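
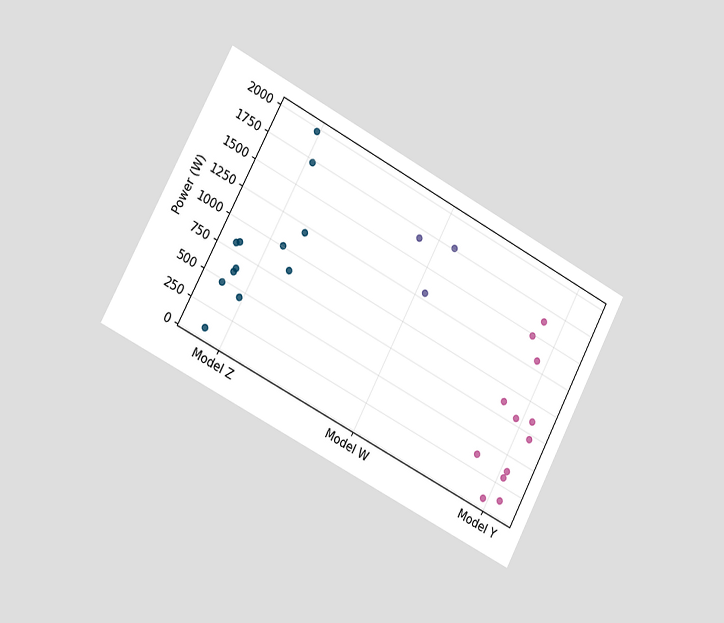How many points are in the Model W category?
3

The chart is tilted about 28° clockwise and viewed slightly from the left. Counting the markers in the Model W column gives 3.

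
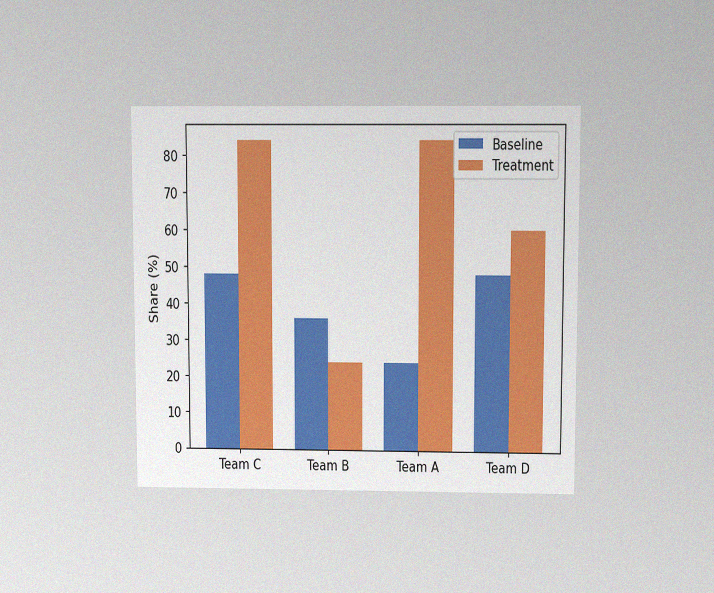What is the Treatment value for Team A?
The chart is viewed slightly from above, with some photo noise. The Treatment bar at Team A reaches 84% on the y-axis.

84%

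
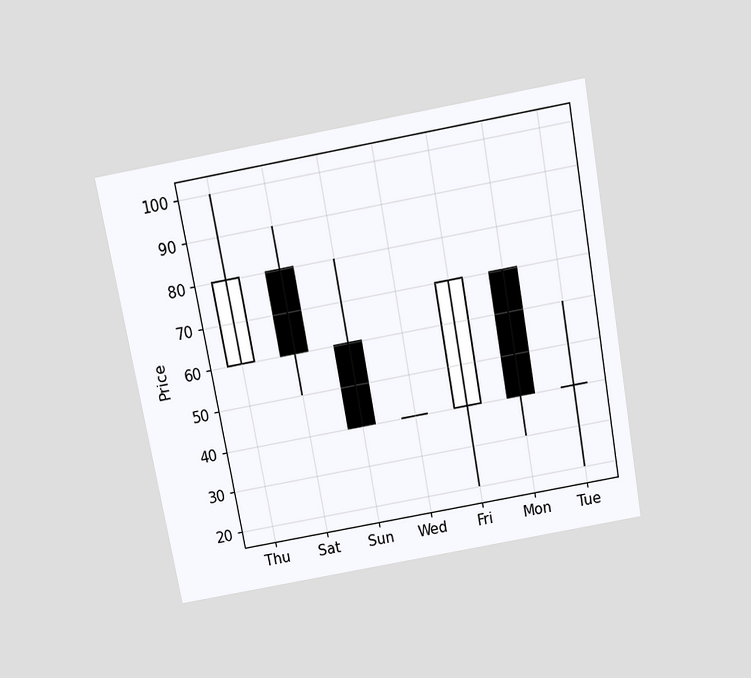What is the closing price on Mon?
40

The chart is tilted about 10° counter-clockwise and viewed slightly from above. The Mon candle closes at 40.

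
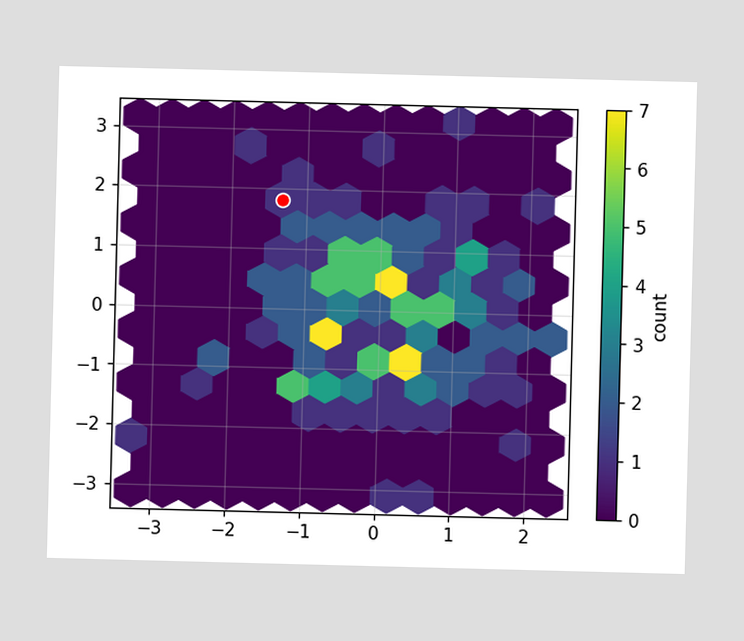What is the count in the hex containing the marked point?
The marked hex reads 1 on the colorbar.

1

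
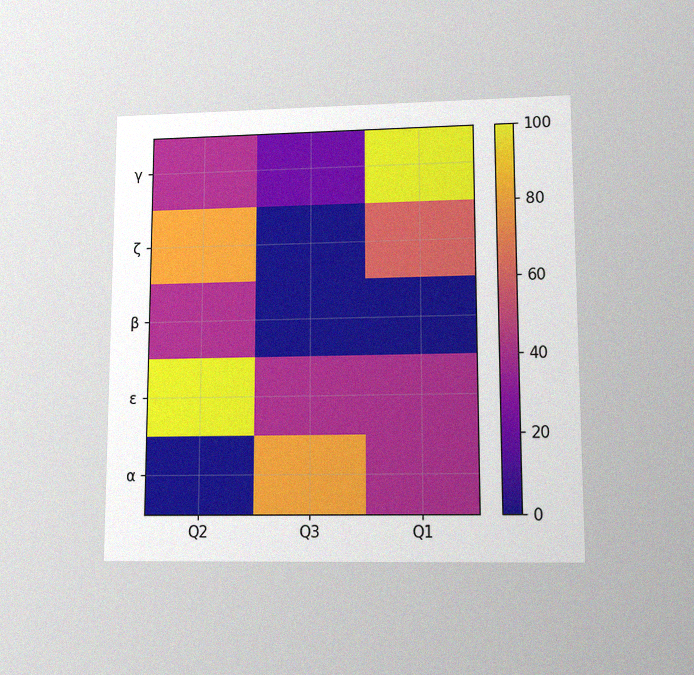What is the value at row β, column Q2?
40

The chart is viewed at a slight angle, with some photo noise. Matching cell (β, Q2) against the colorbar gives 40.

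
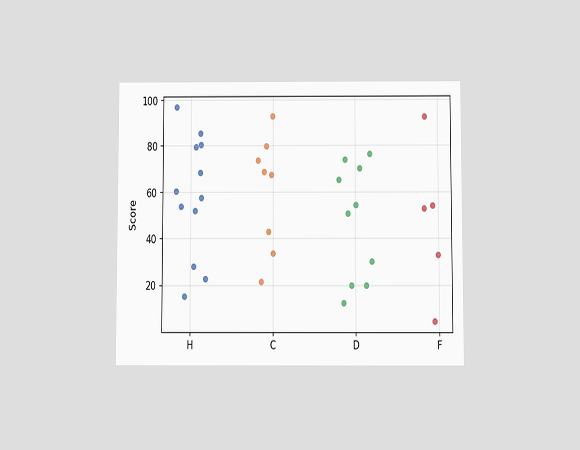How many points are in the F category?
The chart is viewed slightly from below. Counting the markers in the F column gives 5.

5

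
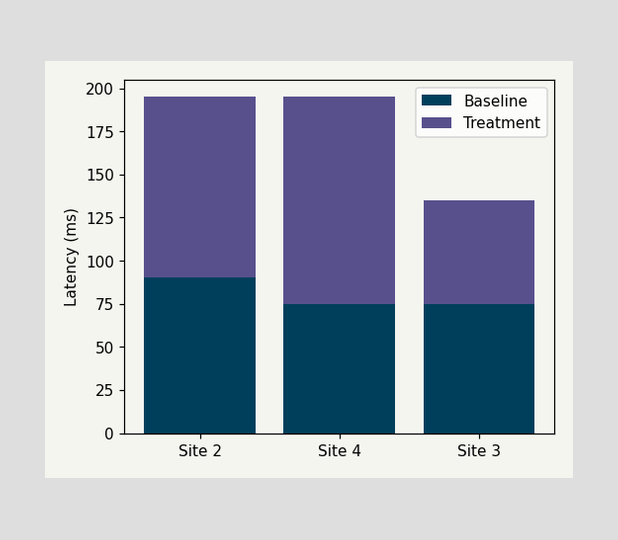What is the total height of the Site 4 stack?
The Site 4 stack's top reaches 195ms on the y-axis.

195ms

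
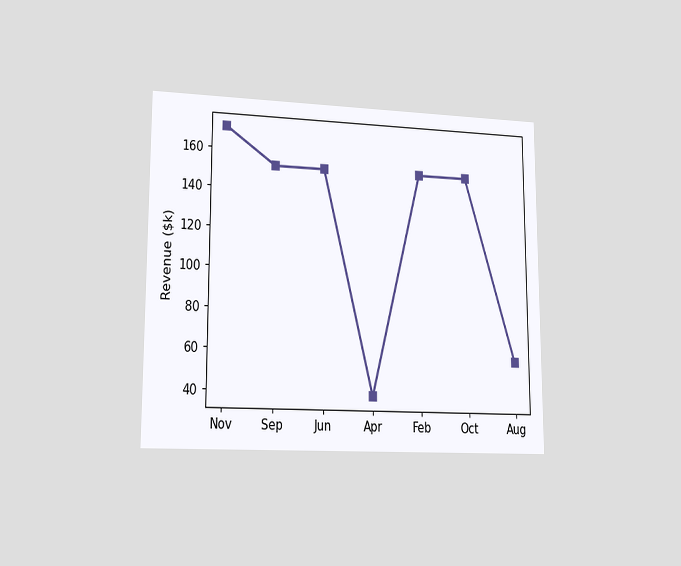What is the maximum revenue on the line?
$171k

The chart is viewed at a slight angle. The highest point is at Nov, and reading across to the y-axis gives $171k.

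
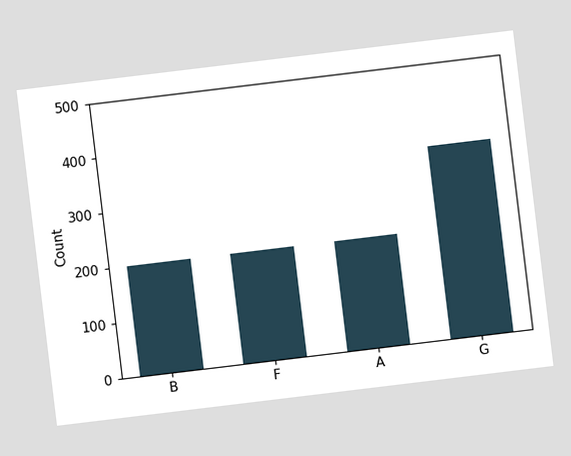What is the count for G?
The chart is tilted about 7° counter-clockwise. Reading along the chart's y-axis, the G bar reaches 350.

350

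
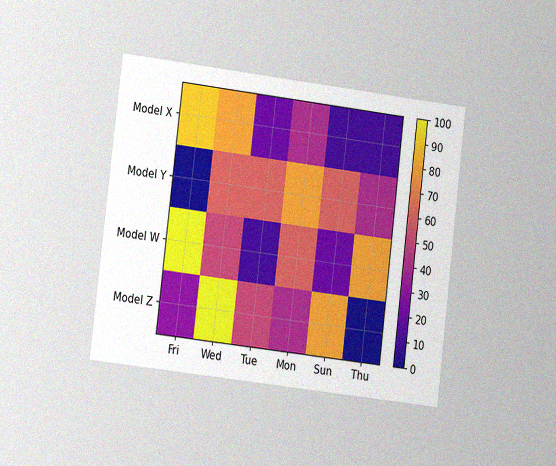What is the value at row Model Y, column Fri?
0

The chart is tilted about 7° clockwise and viewed at a slight angle, with some photo noise. Matching cell (Model Y, Fri) against the colorbar gives 0.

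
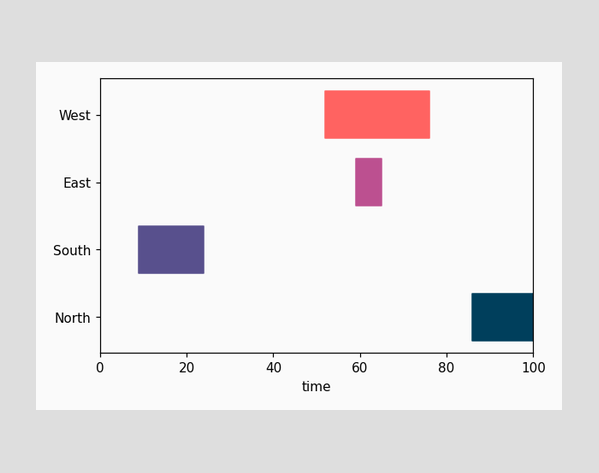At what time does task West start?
52

The West bar begins at t=52.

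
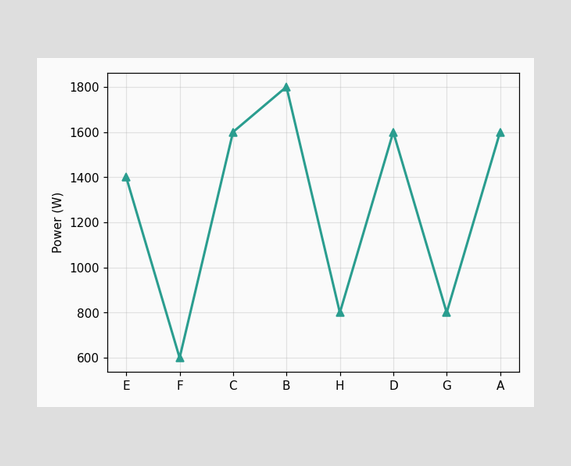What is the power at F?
At F, the line is at 600W.

600W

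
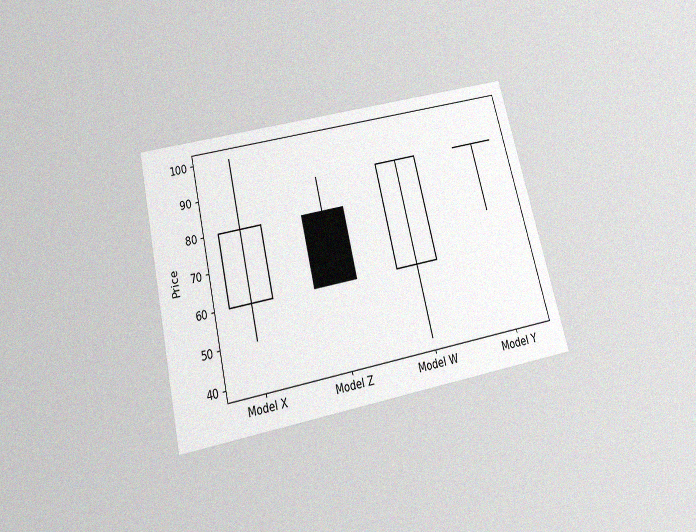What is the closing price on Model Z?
60

The chart is tilted about 14° counter-clockwise and viewed slightly from below, with some photo noise. The Model Z candle closes at 60.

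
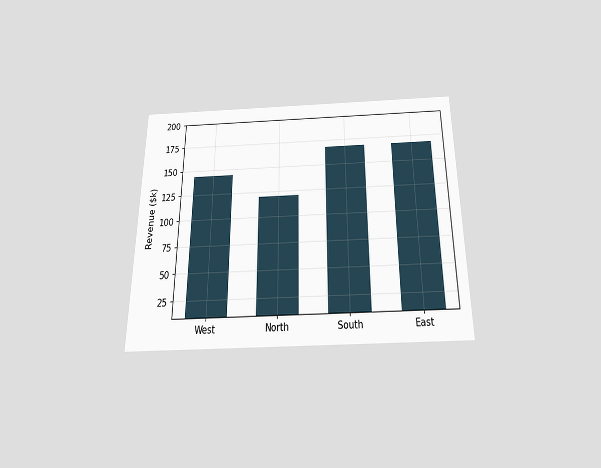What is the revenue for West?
$144k

The chart is viewed slightly from below. Reading along the chart's y-axis, the West bar reaches $144k.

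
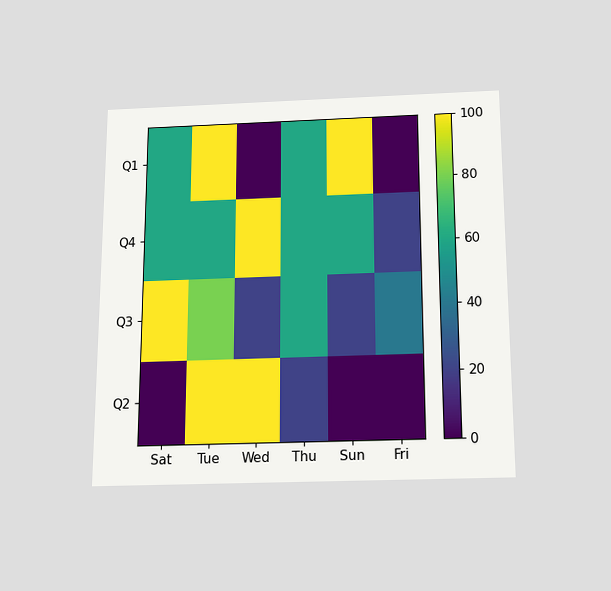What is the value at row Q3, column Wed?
20

The chart is viewed slightly from below. Matching cell (Q3, Wed) against the colorbar gives 20.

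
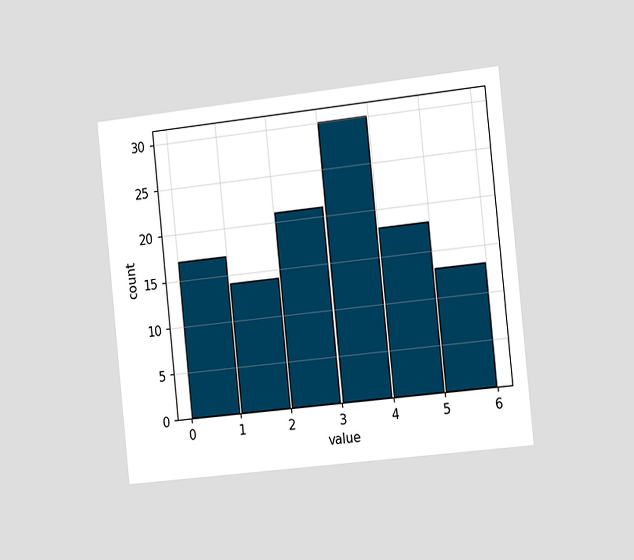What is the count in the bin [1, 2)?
14

The chart is tilted about 6° counter-clockwise and viewed slightly from the right. The [1, 2) bin has height 14.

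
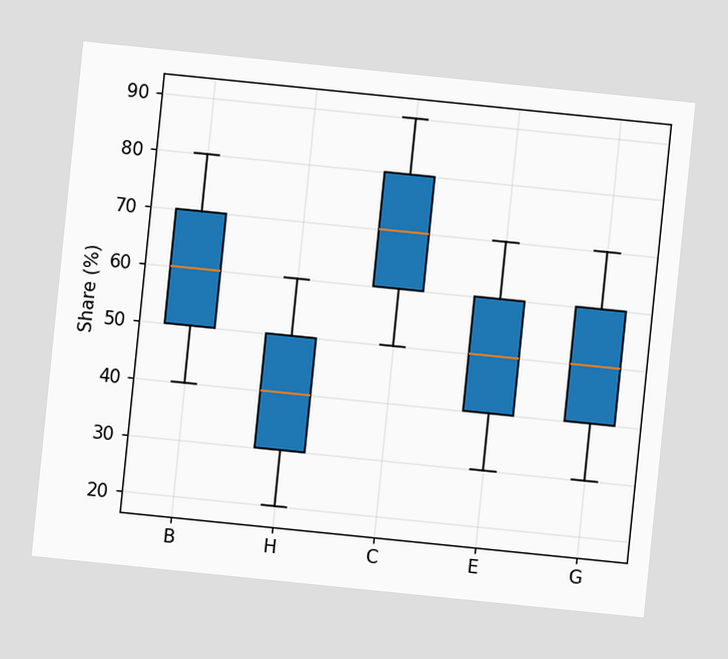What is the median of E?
50%

The chart is tilted about 6° clockwise. The median line in the E box sits at 50%.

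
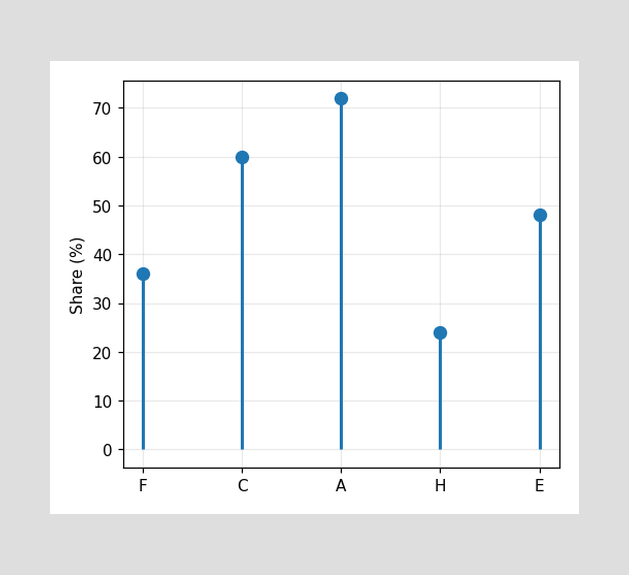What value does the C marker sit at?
60%

The C marker sits at 60%.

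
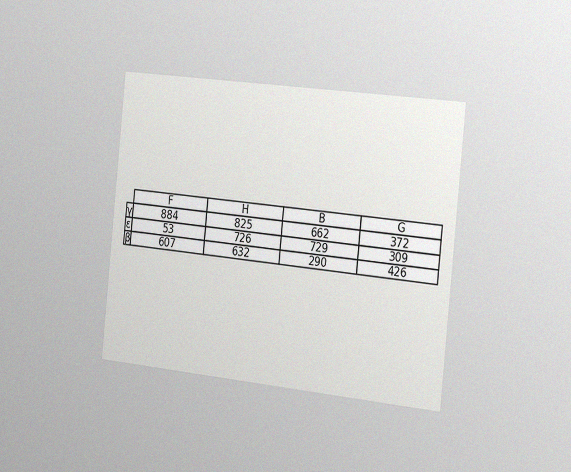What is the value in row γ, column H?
The chart is tilted about 6° clockwise and viewed slightly from the right, with some photo noise. The (γ, H) cell reads 825.

825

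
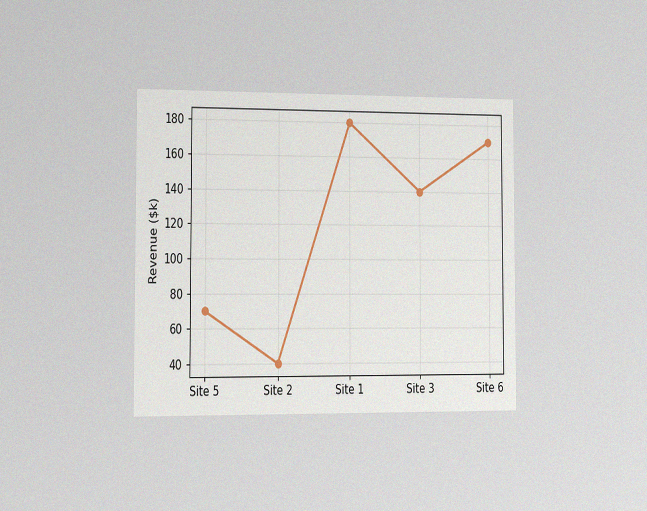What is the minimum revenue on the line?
$40k

The chart is viewed slightly from the left, with some photo noise. The lowest point is at Site 2, and reading across to the y-axis gives $40k.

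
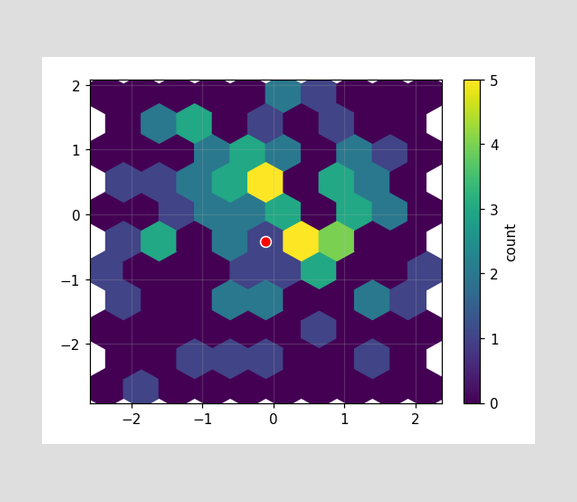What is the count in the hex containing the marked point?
1

The marked hex reads 1 on the colorbar.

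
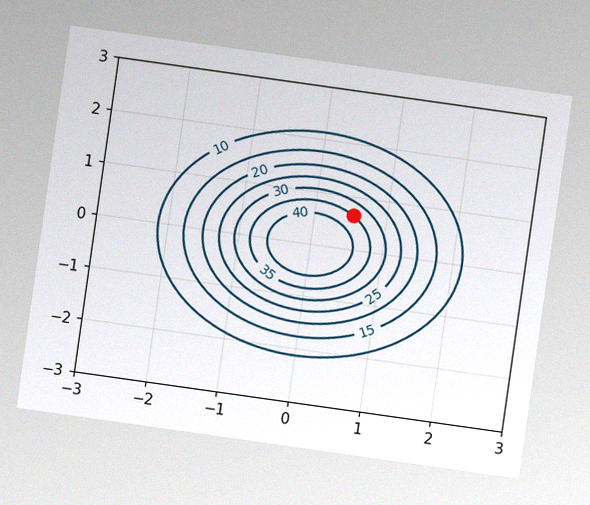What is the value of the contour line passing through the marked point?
35

The chart is tilted about 8° clockwise, with some photo noise. The marked point sits on the contour labelled 35.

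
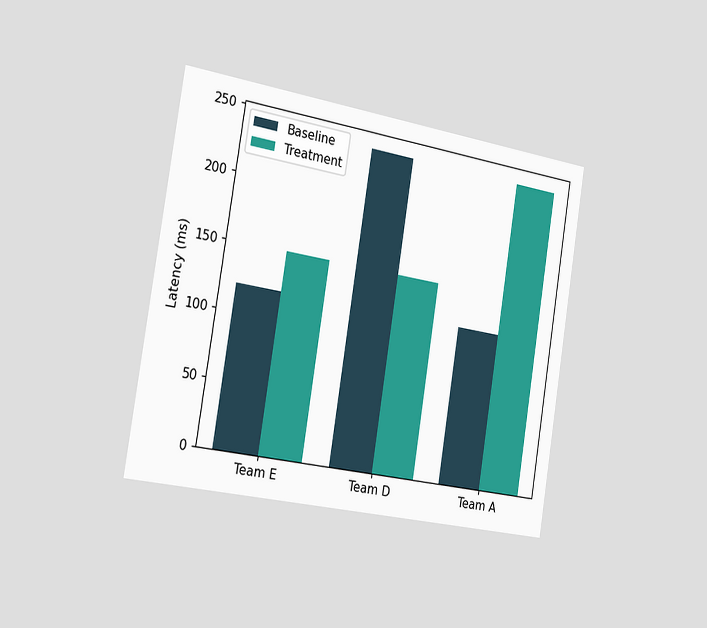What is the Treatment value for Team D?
The chart is tilted about 9° clockwise and viewed slightly from the left. The Treatment bar at Team D reaches 150ms on the y-axis.

150ms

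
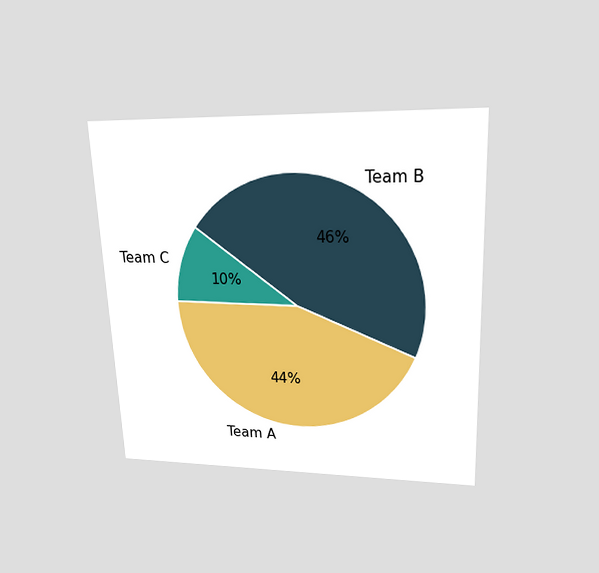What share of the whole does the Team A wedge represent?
The chart is tilted about 3° counter-clockwise and viewed slightly from above. The Team A slice takes up 44% of the pie.

44%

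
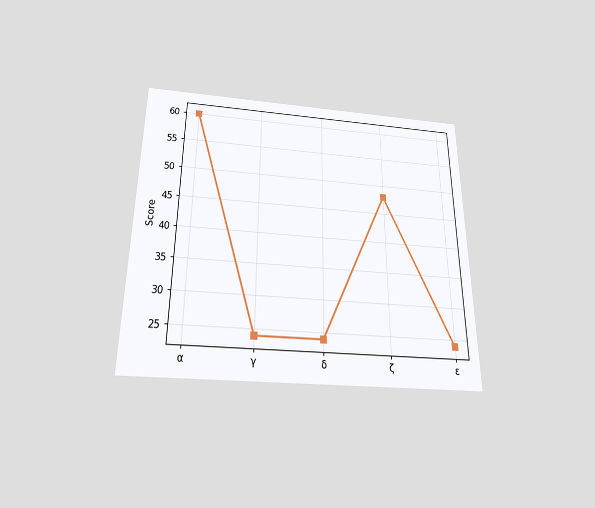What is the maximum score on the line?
The chart is viewed slightly from below. The highest point is at α, and reading across to the y-axis gives 60.

60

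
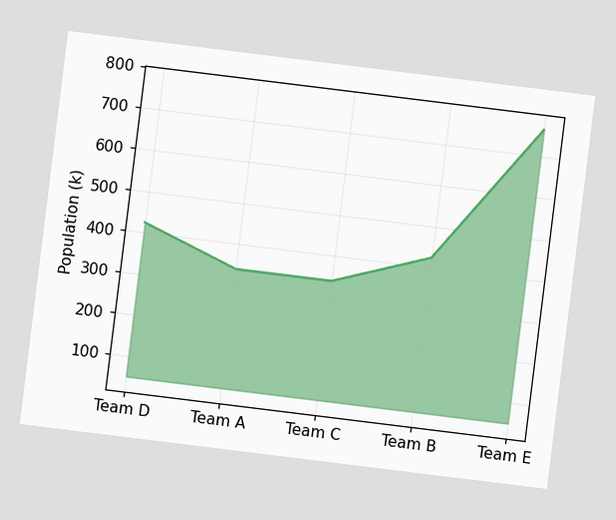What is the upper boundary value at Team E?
The chart is tilted about 7° clockwise. At Team E the upper boundary is at 765k.

765k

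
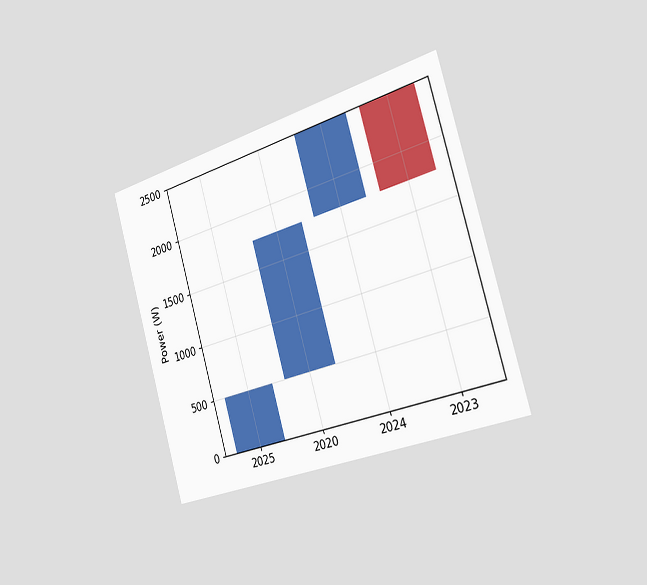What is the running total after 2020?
1750W

The chart is tilted about 16° counter-clockwise and viewed slightly from the right. After 2020 the running total reaches 1750W.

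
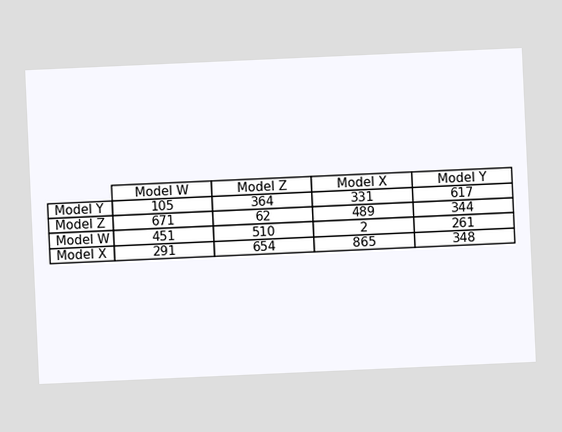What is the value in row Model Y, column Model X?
331

The chart is tilted about 3° counter-clockwise. The (Model Y, Model X) cell reads 331.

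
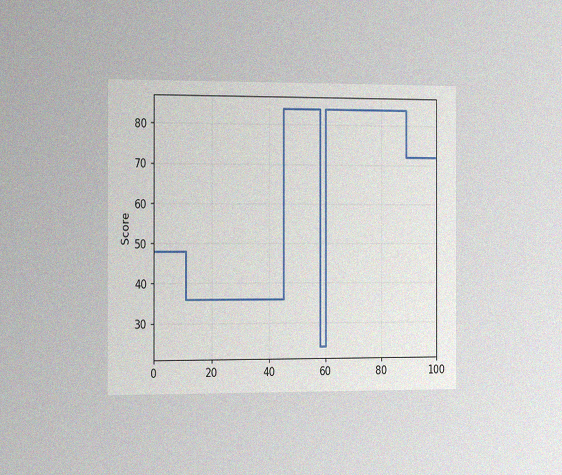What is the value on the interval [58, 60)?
24

The chart is viewed slightly from the left, with some photo noise. On [58, 60) the step sits at 24.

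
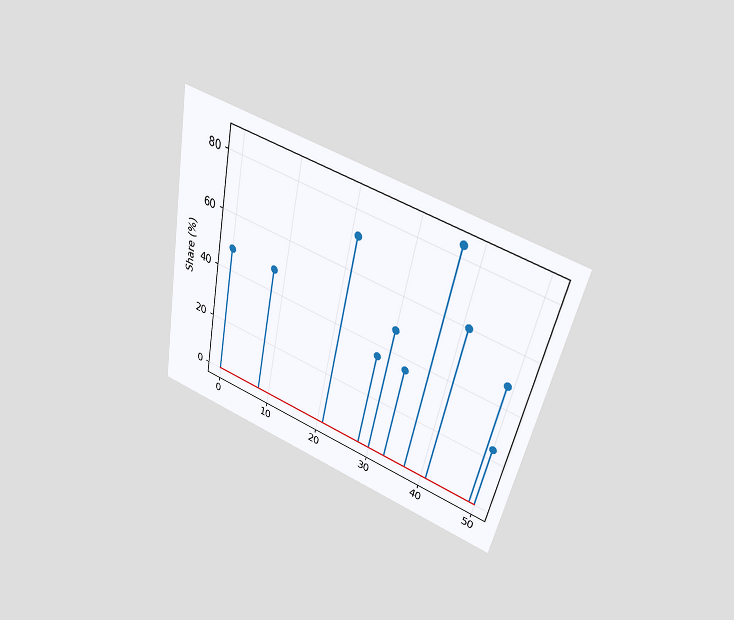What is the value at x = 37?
The chart is tilted about 12° clockwise and viewed slightly from above. The stem at x=37 reaches 84%.

84%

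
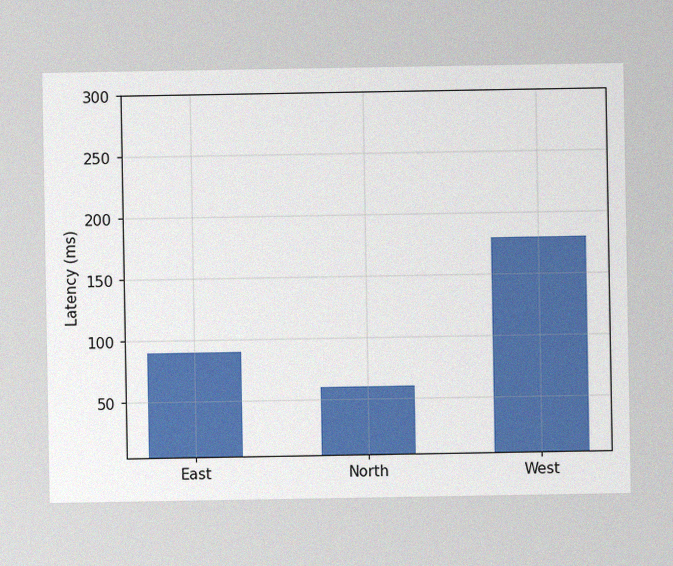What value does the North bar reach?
60ms

The image has some photo noise and uneven lighting. Reading along the chart's y-axis, the North bar reaches 60ms.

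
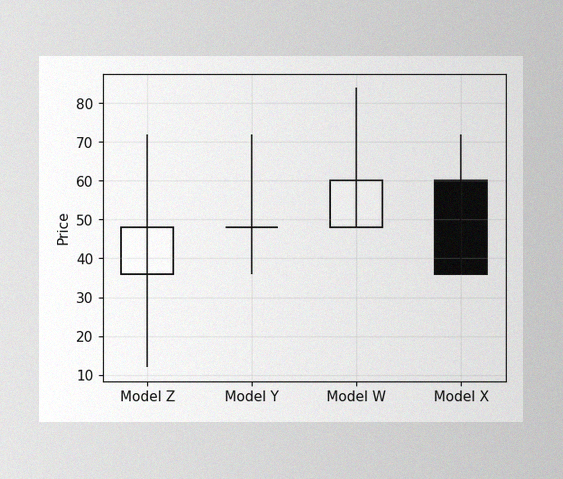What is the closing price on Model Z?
48

The image has some photo noise and uneven lighting. The Model Z candle closes at 48.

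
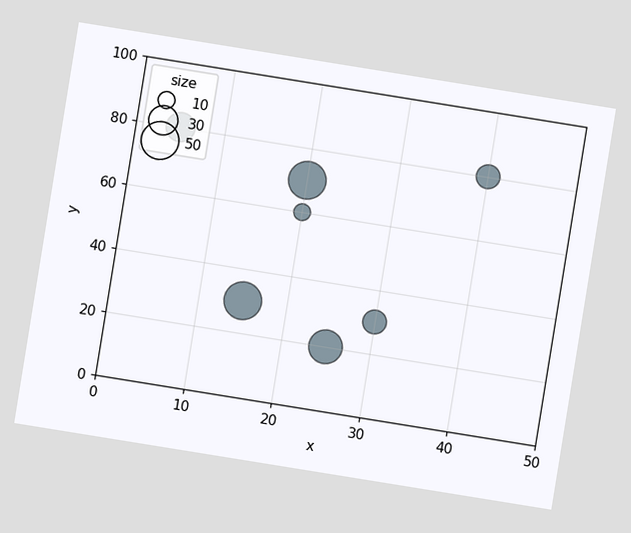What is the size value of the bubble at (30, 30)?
The chart is tilted about 9° clockwise. Matching the bubble at (30, 30) against the size legend gives 20.

20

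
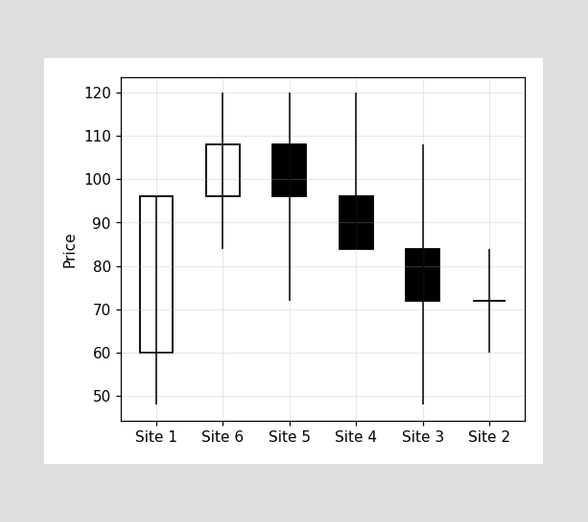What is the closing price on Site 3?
The Site 3 candle closes at 72.

72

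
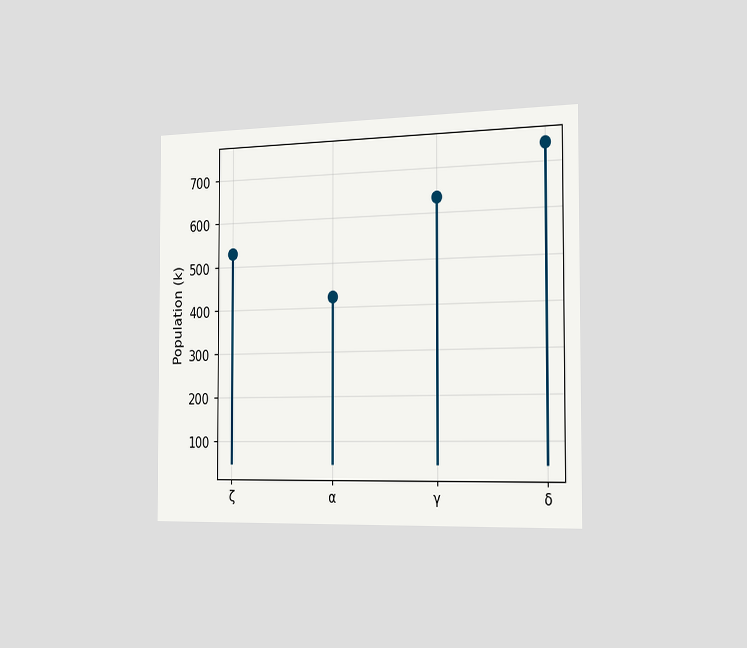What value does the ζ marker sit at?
The chart is viewed slightly from the right. The ζ marker sits at 530k.

530k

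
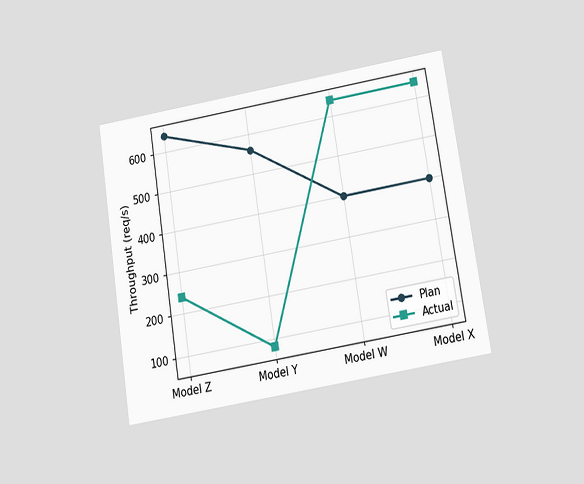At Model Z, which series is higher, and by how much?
The chart is tilted about 9° counter-clockwise and viewed slightly from below. At Model Z, Plan sits above the other line by 400req/s.

Plan, by 400req/s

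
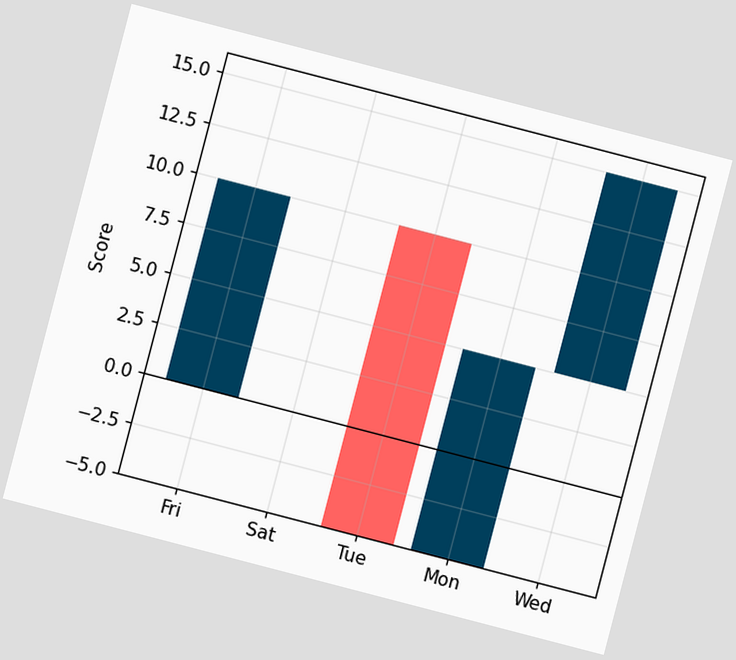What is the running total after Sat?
The chart is tilted about 15° clockwise. After Sat the running total reaches 10.

10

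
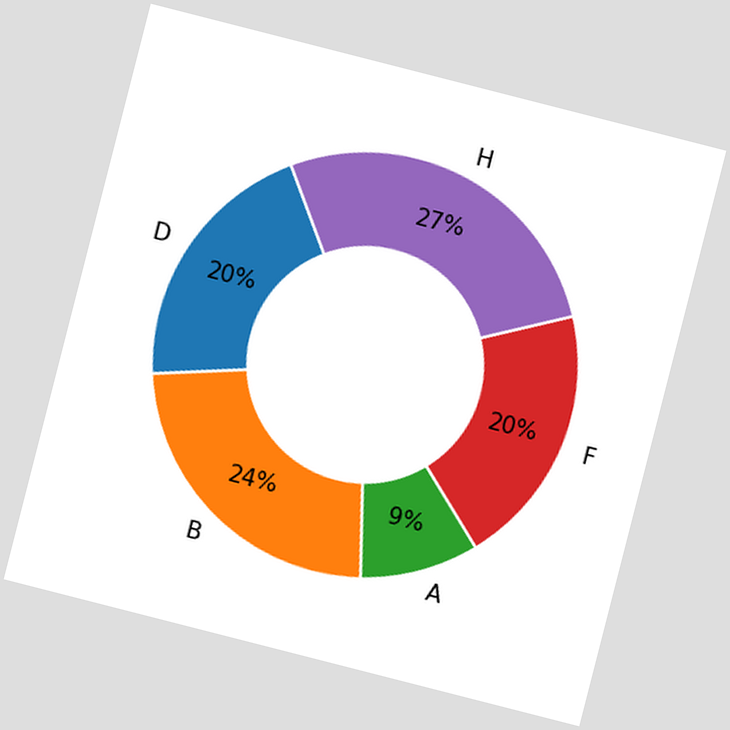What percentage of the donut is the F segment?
20%

The chart is tilted about 14° clockwise. The F segment takes up 20% of the ring.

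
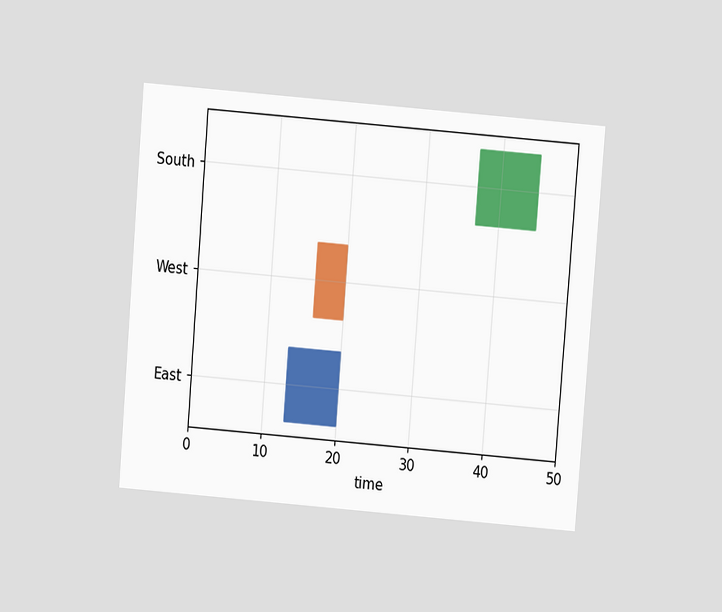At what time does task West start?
The chart is tilted about 5° clockwise and viewed at a slight angle. The West bar begins at t=16.

16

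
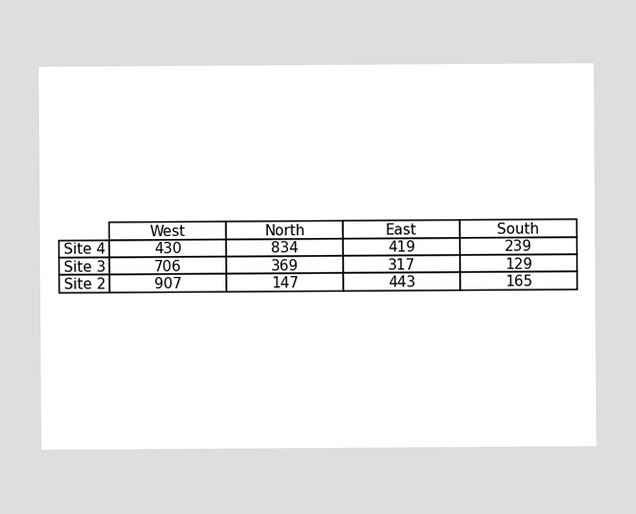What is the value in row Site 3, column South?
129

The (Site 3, South) cell reads 129.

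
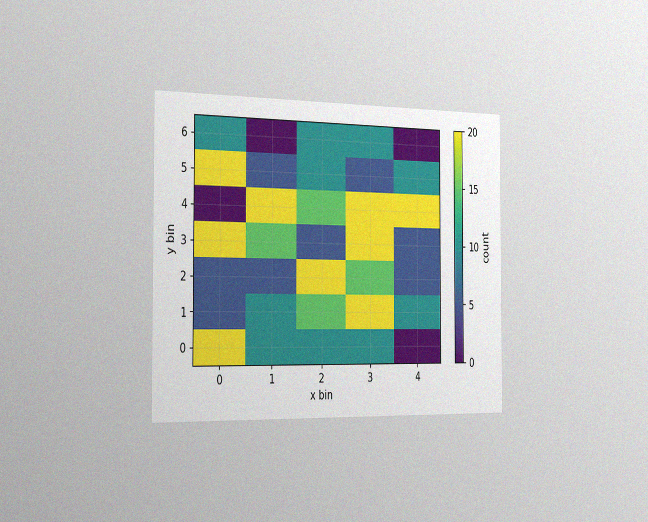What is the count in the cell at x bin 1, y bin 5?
5

The chart is viewed slightly from the left, with some photo noise. Matching the cell (1, 5) against the colorbar gives 5.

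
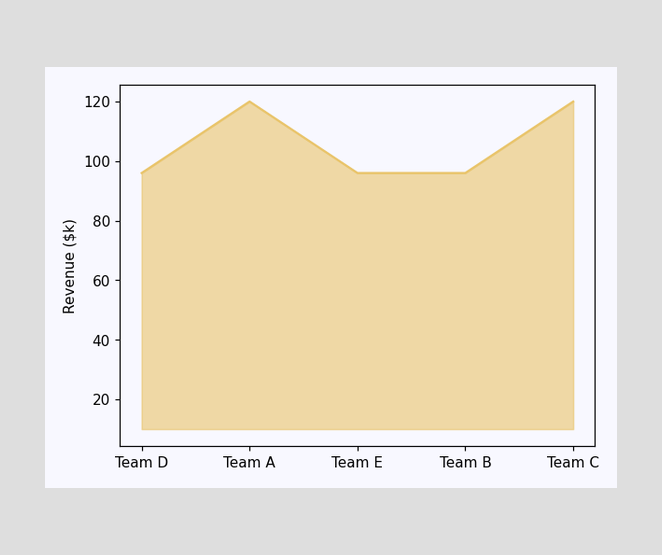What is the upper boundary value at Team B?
$96k

At Team B the upper boundary is at $96k.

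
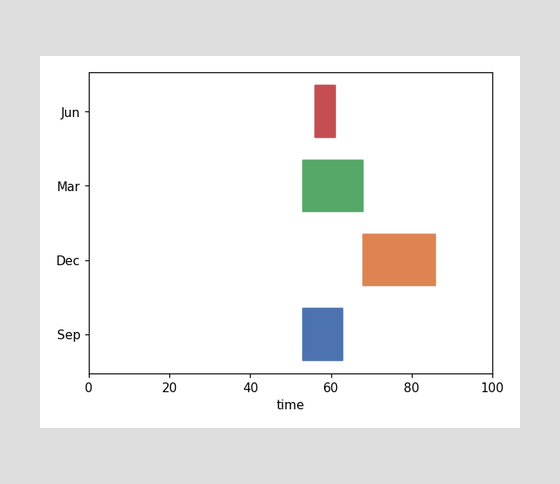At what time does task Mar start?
The Mar bar begins at t=53.

53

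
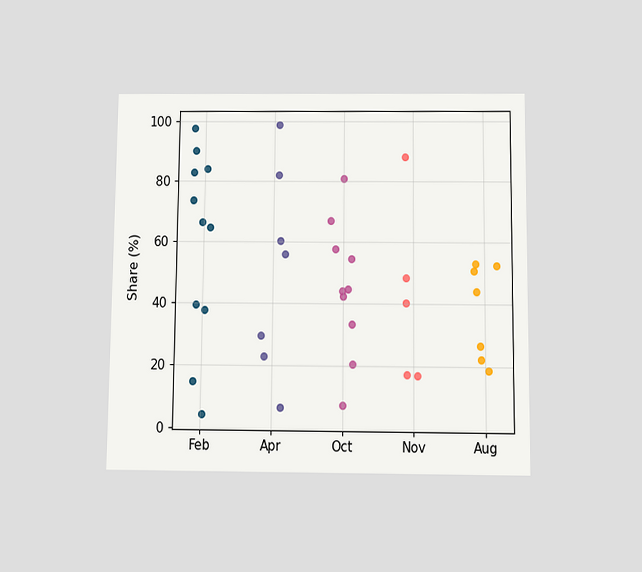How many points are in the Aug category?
The chart is viewed slightly from below. Counting the markers in the Aug column gives 7.

7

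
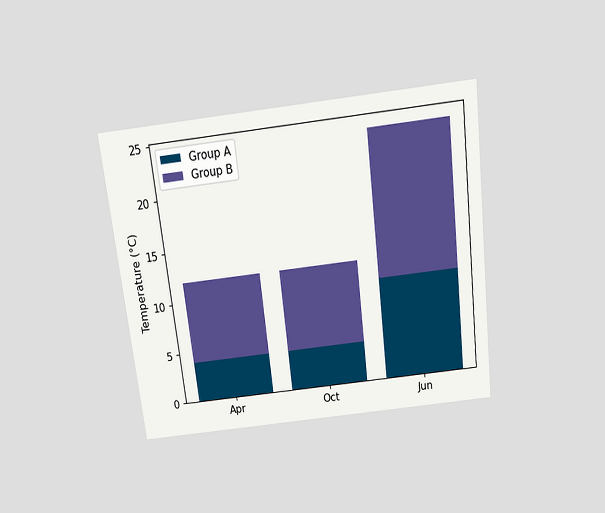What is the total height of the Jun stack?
The chart is tilted about 7° counter-clockwise and viewed slightly from above. The Jun stack's top reaches 24°C on the y-axis.

24°C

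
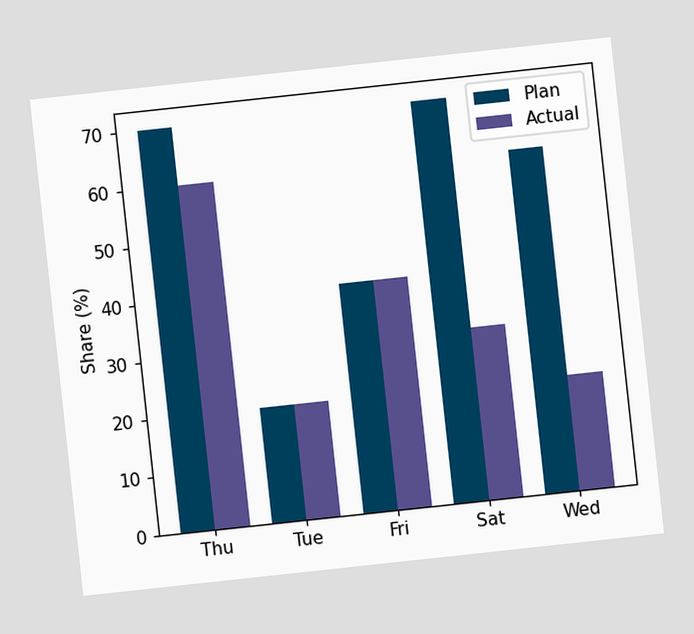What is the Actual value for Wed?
20%

The chart is tilted about 6° counter-clockwise. The Actual bar at Wed reaches 20% on the y-axis.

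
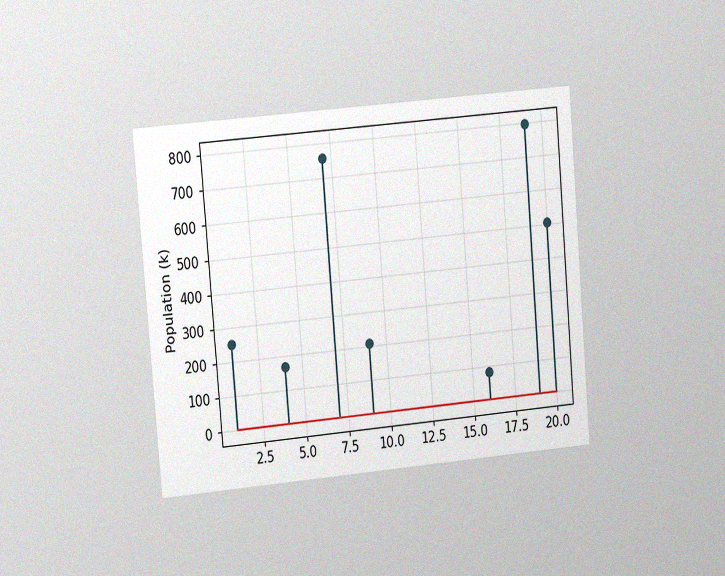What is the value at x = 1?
252k

The chart is tilted about 5° counter-clockwise and viewed at a slight angle, with some photo noise. The stem at x=1 reaches 252k.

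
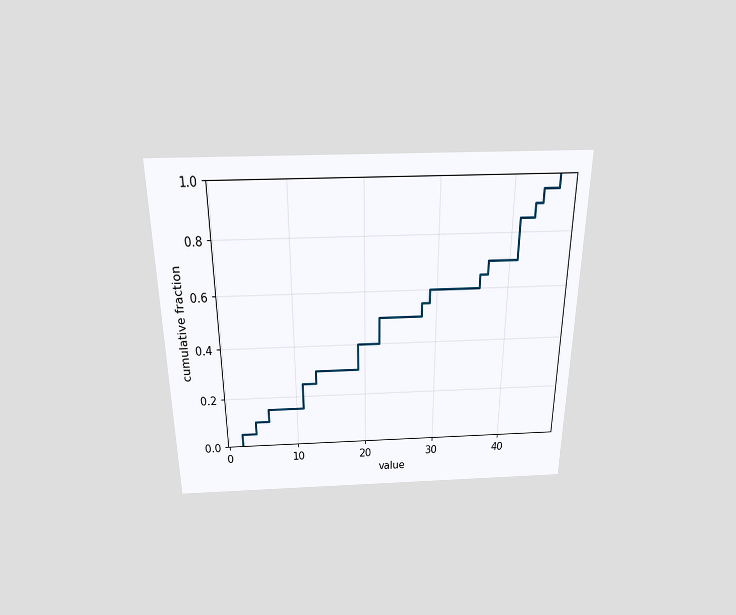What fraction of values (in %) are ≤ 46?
100%

The chart is viewed slightly from above. At x=46 the ECDF step is at 100%.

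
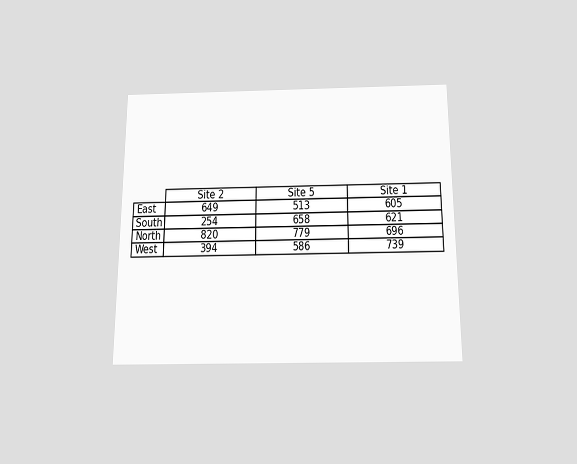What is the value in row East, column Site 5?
513

The chart is viewed slightly from below. The (East, Site 5) cell reads 513.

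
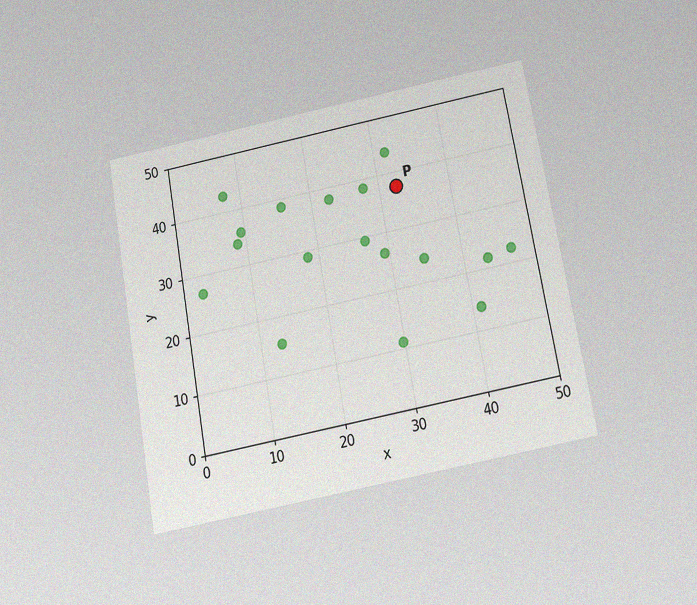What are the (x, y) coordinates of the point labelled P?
(32.5, 37.5)

The chart is tilted about 10° counter-clockwise and viewed slightly from below, with some photo noise. Following the gridlines from P to each axis, P sits at (32.5, 37.5).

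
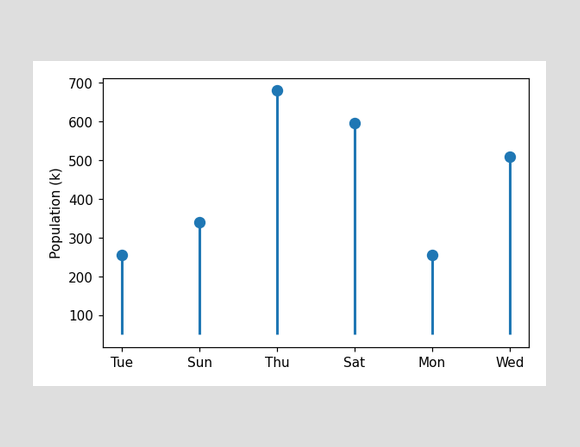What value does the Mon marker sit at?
The Mon marker sits at 255k.

255k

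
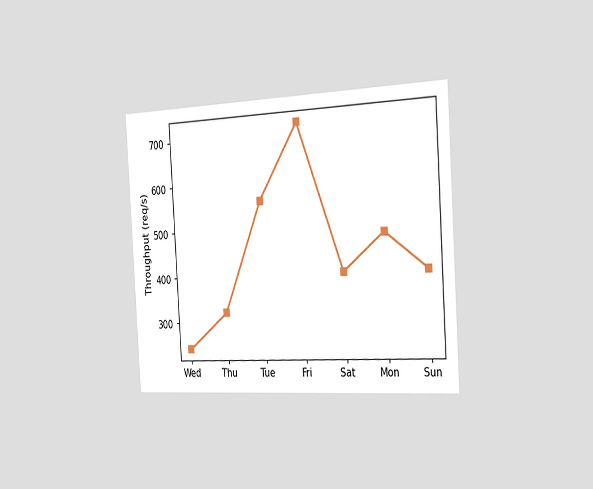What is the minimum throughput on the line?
The chart is tilted about 3° counter-clockwise and viewed slightly from the right. The lowest point is at Wed, and reading across to the y-axis gives 240req/s.

240req/s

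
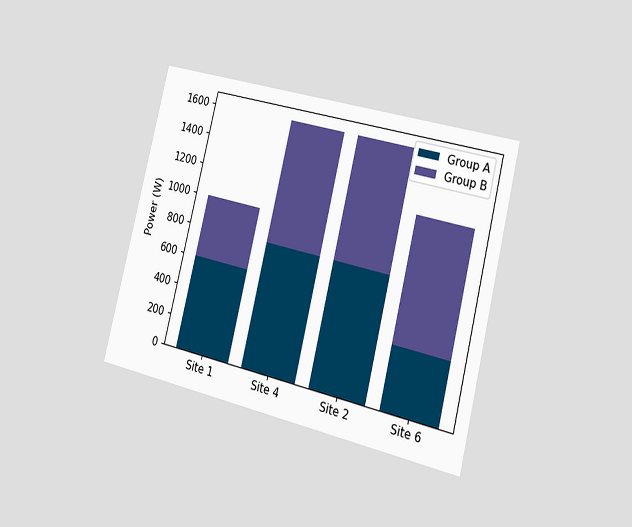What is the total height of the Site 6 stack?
1200W

The chart is tilted about 14° clockwise and viewed slightly from the right. The Site 6 stack's top reaches 1200W on the y-axis.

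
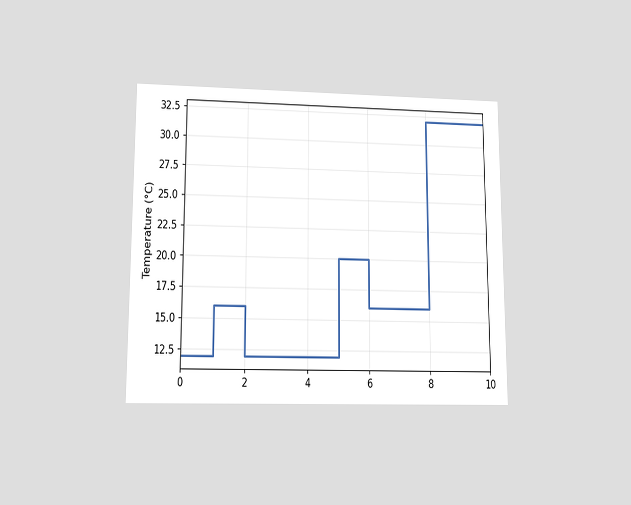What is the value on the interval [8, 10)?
32°C

The chart is viewed slightly from below. On [8, 10) the step sits at 32°C.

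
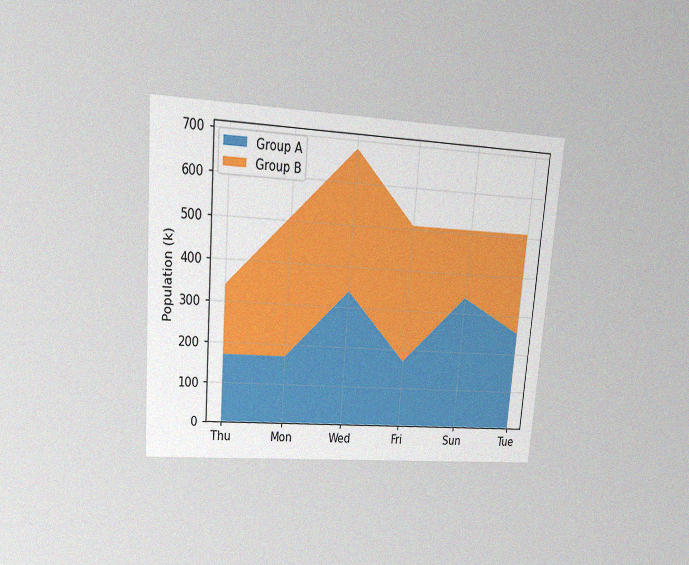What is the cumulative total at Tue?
The chart is tilted about 5° clockwise and viewed at a slight angle, with some photo noise. The stacked total at Tue reaches 510k.

510k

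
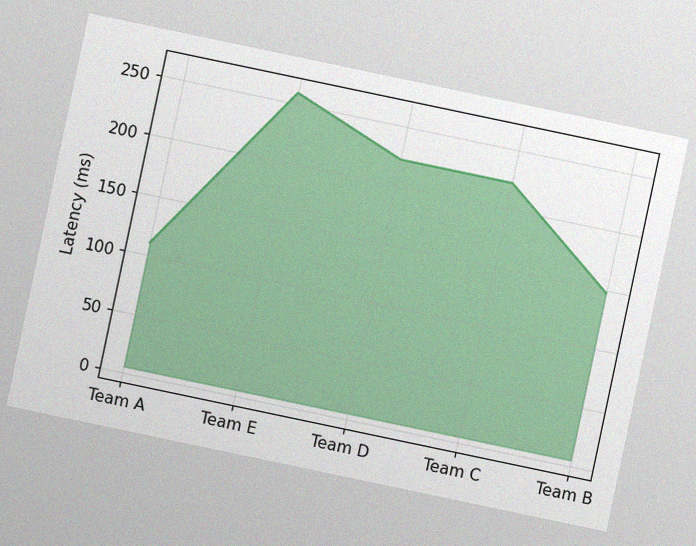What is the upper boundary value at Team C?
The chart is tilted about 12° clockwise, with some photo noise. At Team C the upper boundary is at 222ms.

222ms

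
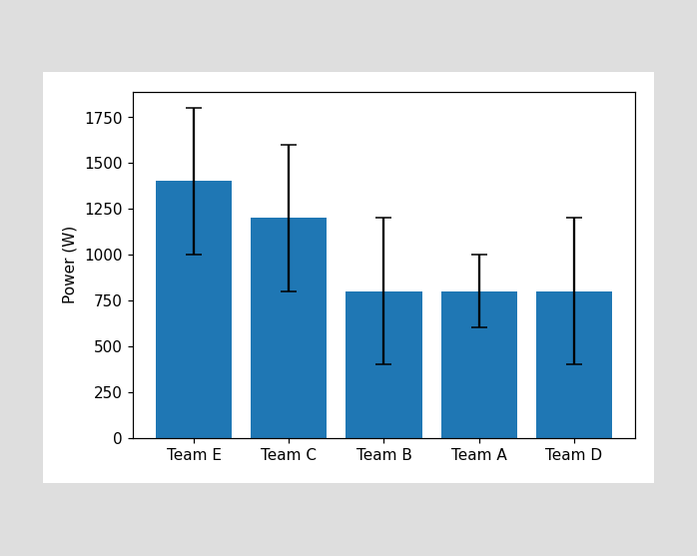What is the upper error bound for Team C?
1600W

The Team C bar's upper whisker reaches 1600W.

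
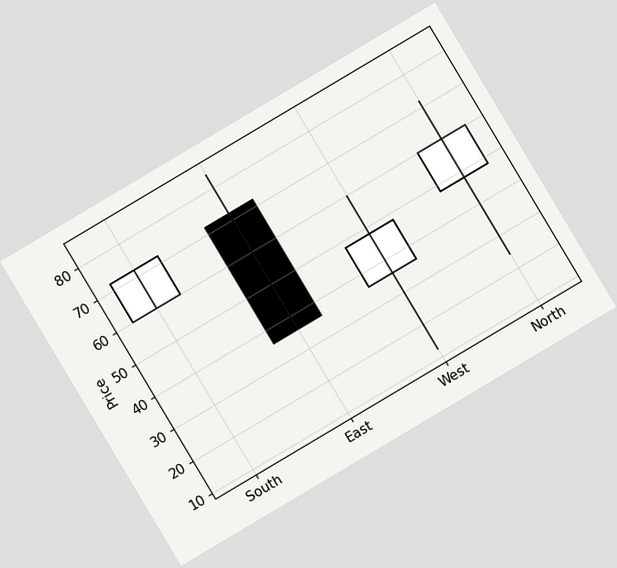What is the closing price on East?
36

The chart is tilted about 31° counter-clockwise. The East candle closes at 36.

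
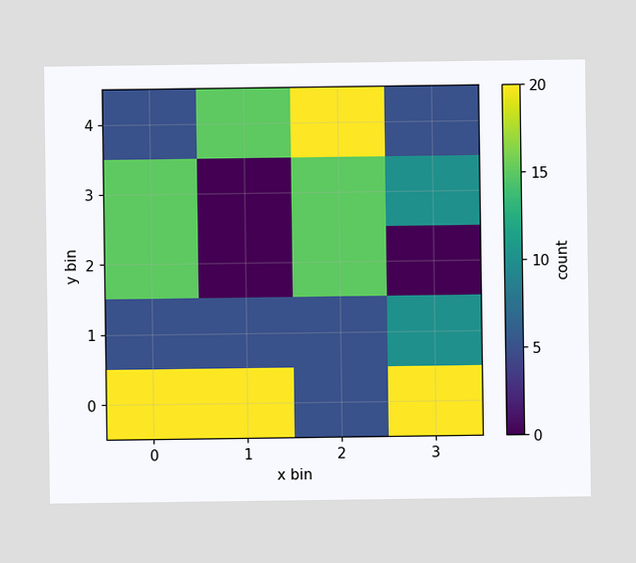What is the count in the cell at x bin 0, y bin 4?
5

Matching the cell (0, 4) against the colorbar gives 5.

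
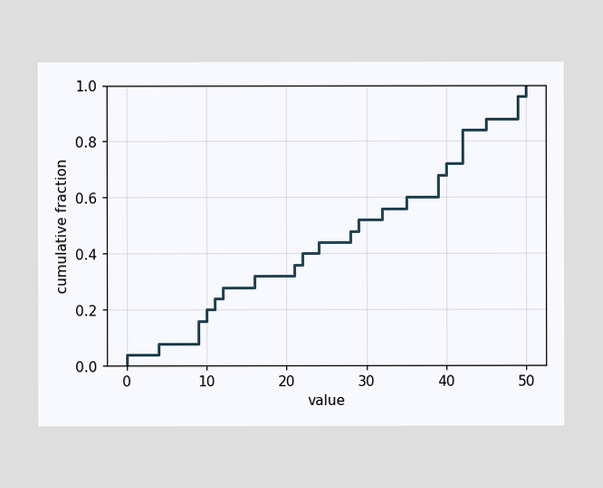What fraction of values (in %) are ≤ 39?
At x=39 the ECDF step is at 68%.

68%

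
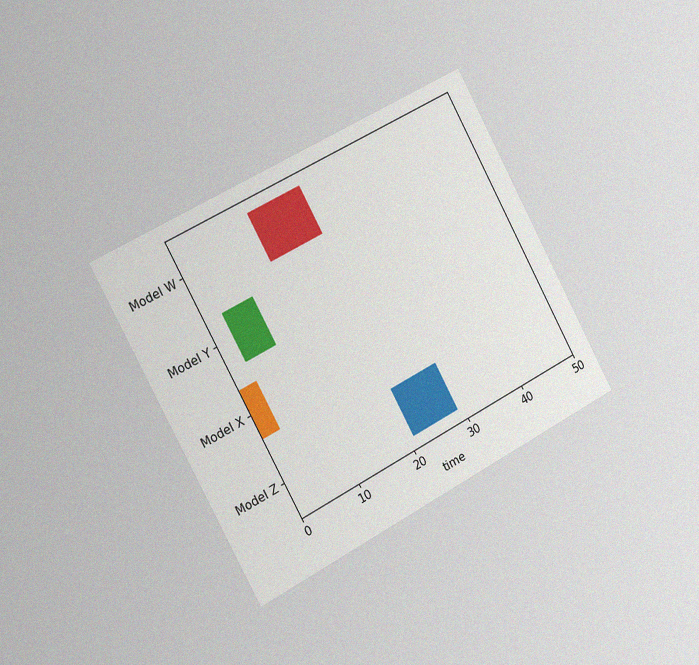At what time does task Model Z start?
The chart is tilted about 28° counter-clockwise and viewed slightly from the left, with some photo noise. The Model Z bar begins at t=21.

21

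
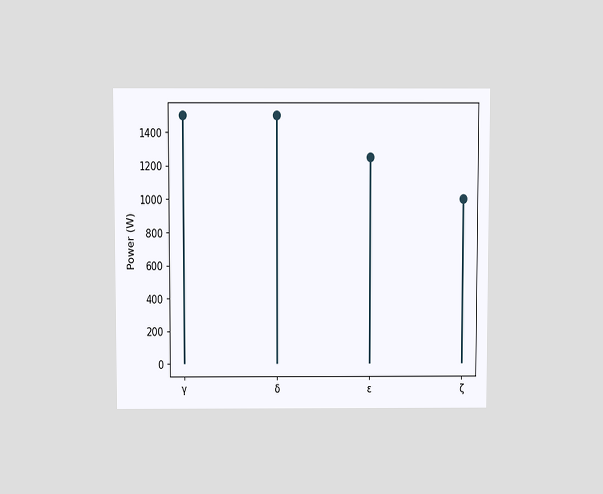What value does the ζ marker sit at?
1000W

The chart is viewed slightly from above. The ζ marker sits at 1000W.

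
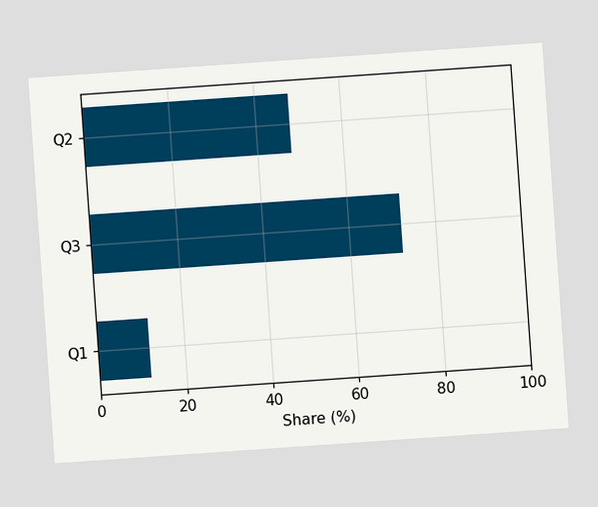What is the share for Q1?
The chart is tilted about 4° counter-clockwise. Reading along the chart's x-axis, the Q1 bar reaches 12%.

12%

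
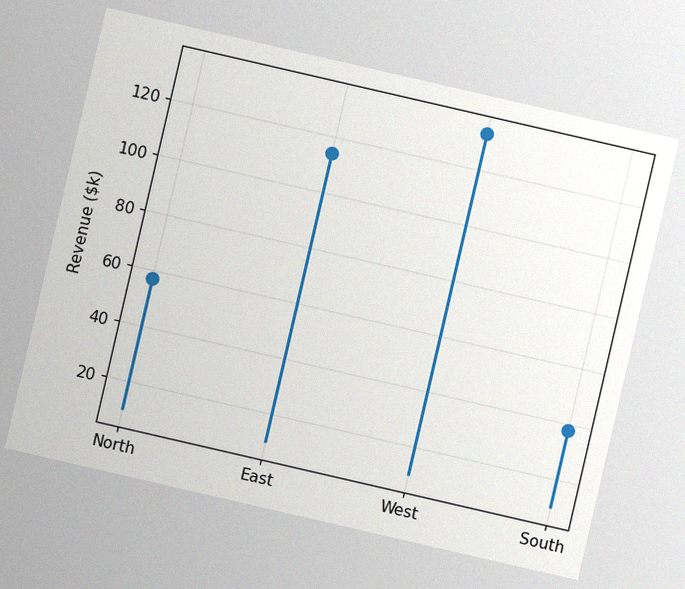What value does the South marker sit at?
$38k

The chart is tilted about 13° clockwise, with some photo noise. The South marker sits at $38k.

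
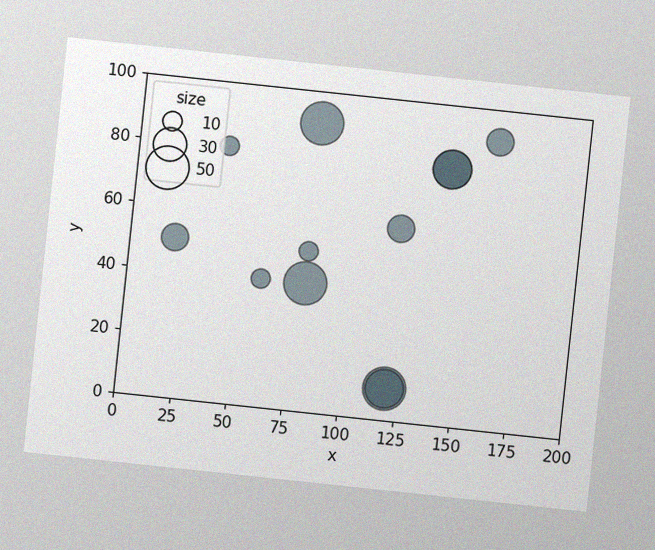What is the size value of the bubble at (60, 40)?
10

The chart is tilted about 6° clockwise, with some photo noise. Matching the bubble at (60, 40) against the size legend gives 10.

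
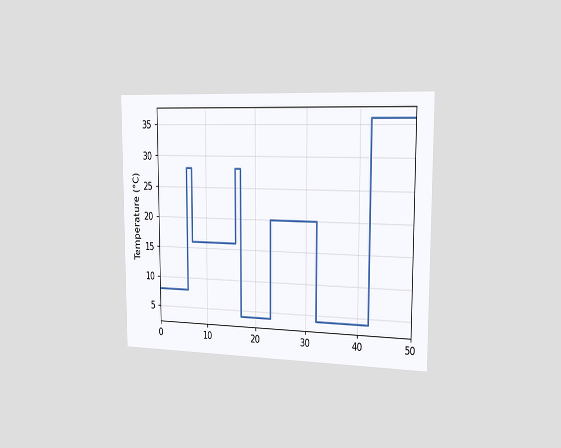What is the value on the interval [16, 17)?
The chart is viewed slightly from the right. On [16, 17) the step sits at 28°C.

28°C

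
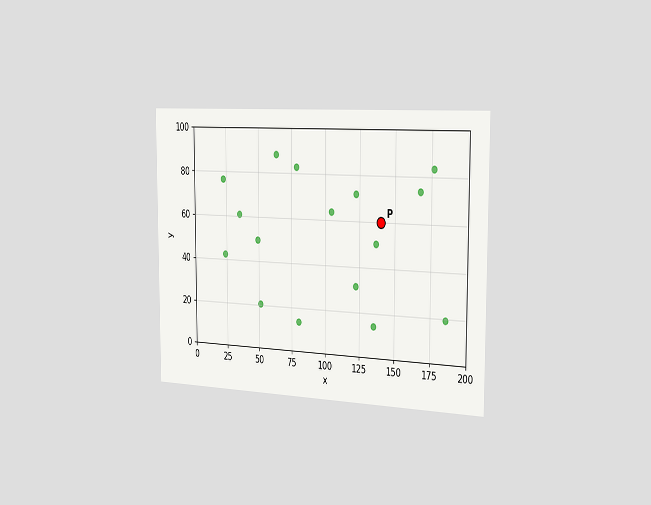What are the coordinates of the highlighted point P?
The chart is viewed slightly from the right. Following the gridlines from P to each axis, P sits at (140, 60).

(140, 60)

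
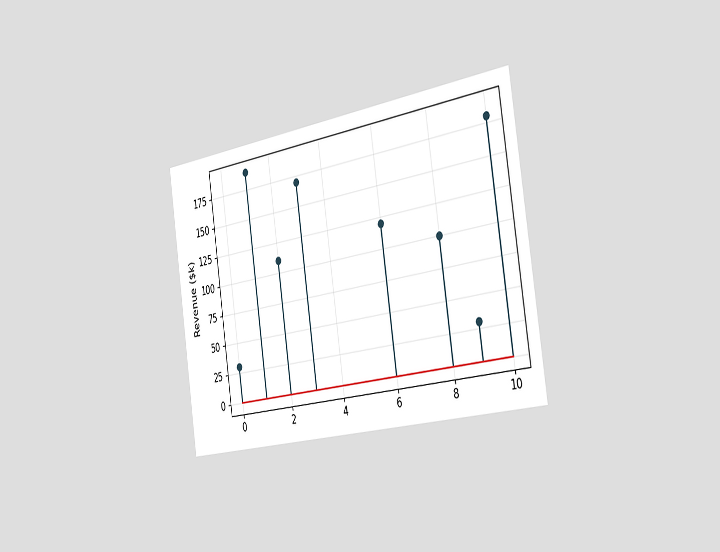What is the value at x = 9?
The chart is tilted about 8° counter-clockwise and viewed slightly from the right. The stem at x=9 reaches $30k.

$30k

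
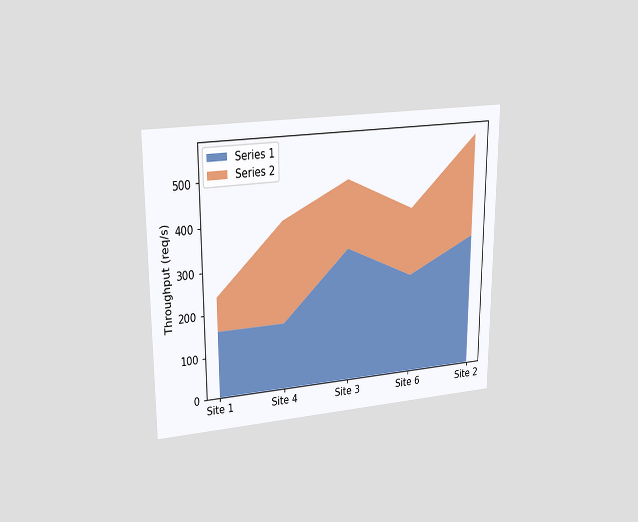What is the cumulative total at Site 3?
The chart is viewed at a slight angle. The stacked total at Site 3 reaches 480req/s.

480req/s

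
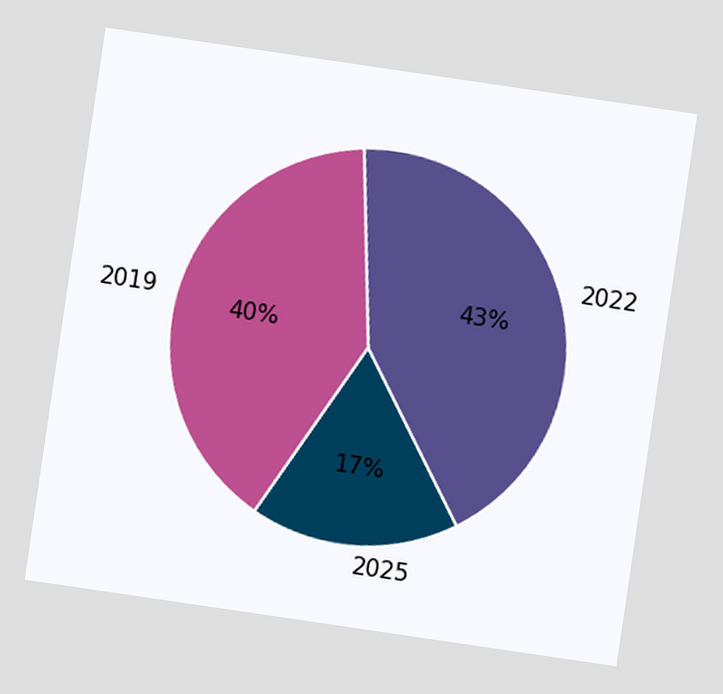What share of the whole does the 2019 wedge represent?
The chart is tilted about 8° clockwise. The 2019 slice takes up 40% of the pie.

40%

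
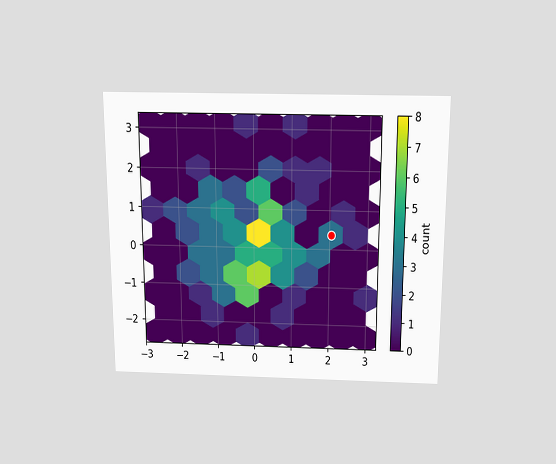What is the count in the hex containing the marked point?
The chart is viewed slightly from above. The marked hex reads 3 on the colorbar.

3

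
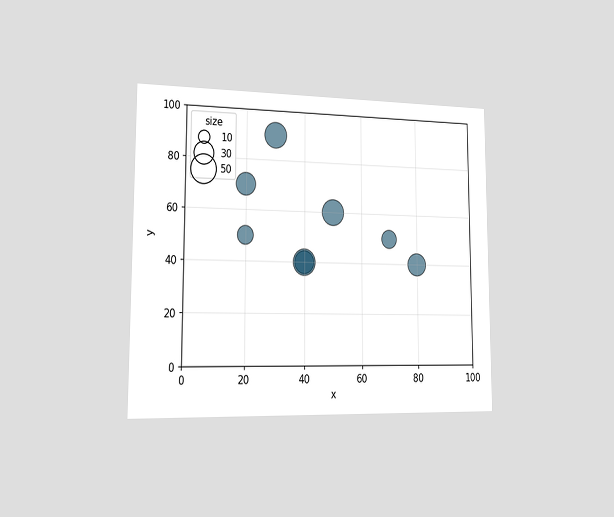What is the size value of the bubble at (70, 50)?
The chart is viewed slightly from the left. Matching the bubble at (70, 50) against the size legend gives 20.

20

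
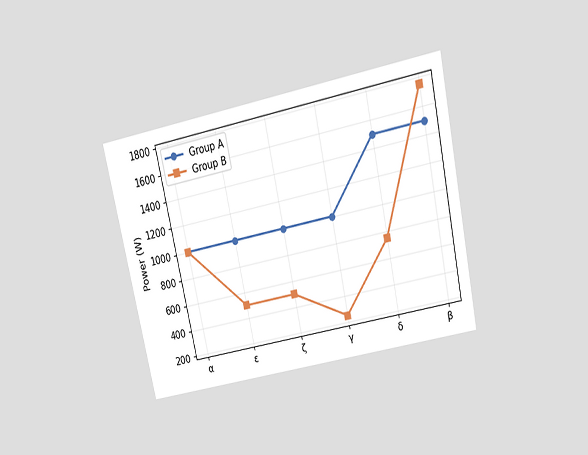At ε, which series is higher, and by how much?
Group A, by 500W

The chart is tilted about 12° counter-clockwise and viewed slightly from above. At ε, Group A sits above the other line by 500W.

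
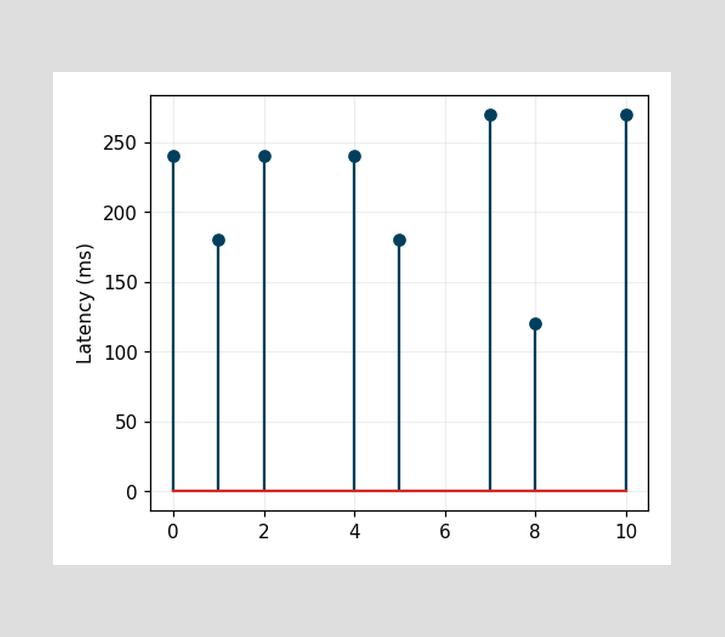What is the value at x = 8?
120ms

The stem at x=8 reaches 120ms.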